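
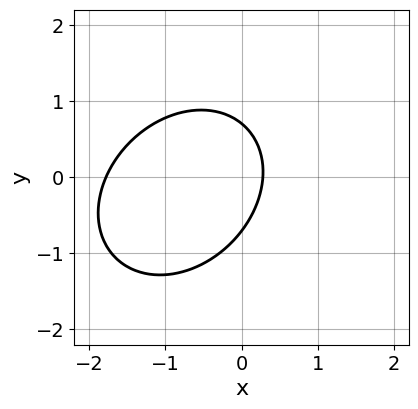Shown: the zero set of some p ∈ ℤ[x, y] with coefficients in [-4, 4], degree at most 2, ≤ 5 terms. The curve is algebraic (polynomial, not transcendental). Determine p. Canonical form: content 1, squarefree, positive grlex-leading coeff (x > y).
First, degree: a generic line meets the curve in up to 2 points, so deg p = 2.
Finally, solving for integer coefficients yields p as stated.

2*x^2 - x*y + 2*y^2 + 3*x - 1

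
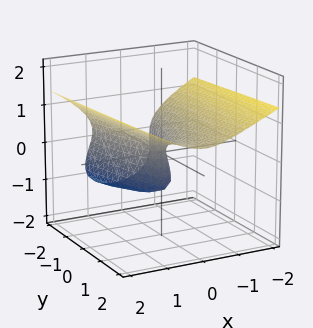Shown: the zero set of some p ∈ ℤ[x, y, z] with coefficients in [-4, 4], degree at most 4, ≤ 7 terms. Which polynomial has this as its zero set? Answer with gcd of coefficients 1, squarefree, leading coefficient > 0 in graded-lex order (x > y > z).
3*z^3 - 3*x^2 - x*z + 3*z^2 - y

deg p = 3. No degree-2 surface has this shape.
Observable constraints: the z-axis gridline crossings are at z ∈ {-1, 0}; it crosses the y-axis at the gridline y = 0; it meets the x-axis at x = 0 (among the integer gridlines).
The integer polynomial consistent with all of this is the stated p.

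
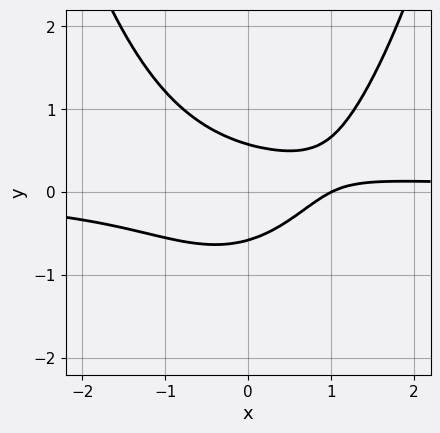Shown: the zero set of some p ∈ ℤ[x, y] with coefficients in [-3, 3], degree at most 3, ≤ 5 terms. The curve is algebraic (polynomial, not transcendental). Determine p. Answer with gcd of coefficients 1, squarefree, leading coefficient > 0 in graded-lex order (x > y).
2*x^2*y - 3*y^2 - x + 1

The degree is 3 — a generic line meets the curve in up to 3 points.
Checking where it meets the axes: one x-axis crossing is at x = 1.
The integer polynomial consistent with all of this is the stated p.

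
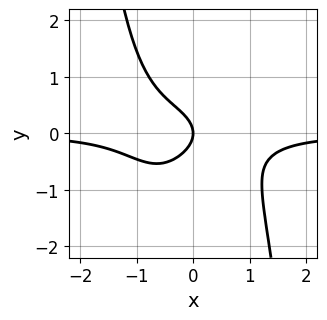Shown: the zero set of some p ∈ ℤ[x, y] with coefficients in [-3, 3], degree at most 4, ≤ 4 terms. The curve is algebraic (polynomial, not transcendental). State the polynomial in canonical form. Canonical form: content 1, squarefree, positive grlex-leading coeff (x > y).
3*x^3*y + 3*y^2 + 2*x

The degree is 4 — no degree-3 curve has this shape.
Observable constraints: it crosses the y-axis at the gridline y = 0; one x-axis crossing is at x = 0.
Assembling these constraints gives the stated polynomial.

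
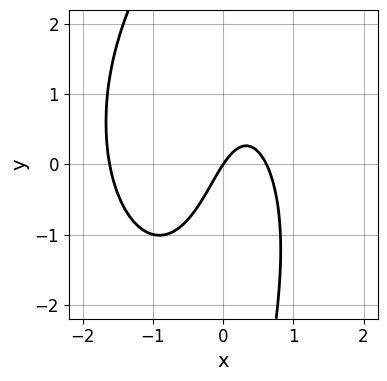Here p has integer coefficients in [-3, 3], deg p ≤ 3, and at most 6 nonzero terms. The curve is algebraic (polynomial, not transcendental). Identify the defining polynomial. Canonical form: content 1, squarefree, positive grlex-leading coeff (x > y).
3*x^3 + x*y^2 + 3*x^2 - 3*x + 2*y

The degree is 3 — the shape is more complex than any degree-2 curve.
Against the integer gridlines: one y-axis crossing is at y = 0; one x-axis crossing is at x = 0.
Matching integer coefficients to the picture gives p.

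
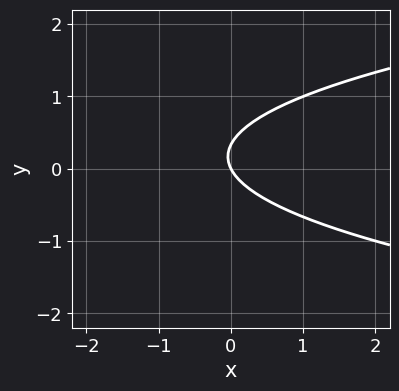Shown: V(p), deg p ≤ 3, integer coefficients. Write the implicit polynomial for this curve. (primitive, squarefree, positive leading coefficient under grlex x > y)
Degree: the shape is more complex than any degree-1 curve, so deg p = 2.
Checking where it meets the axes: one y-axis crossing is at y = 0; it crosses the x-axis at the gridline x = 0.
These observations pin down the coefficients.

3*y^2 - 2*x - y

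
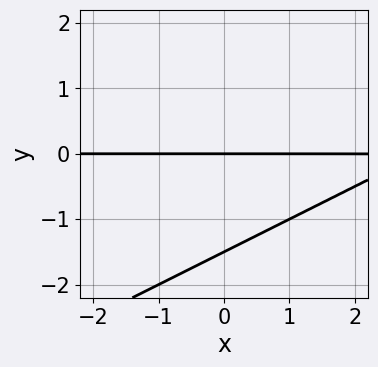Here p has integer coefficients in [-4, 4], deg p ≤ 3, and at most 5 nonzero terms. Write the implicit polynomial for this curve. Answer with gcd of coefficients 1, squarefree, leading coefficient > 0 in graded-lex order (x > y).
x*y - 2*y^2 - 3*y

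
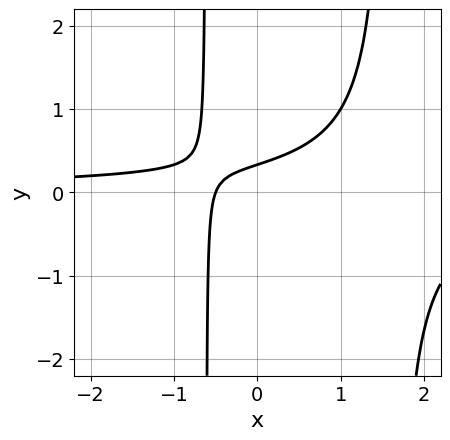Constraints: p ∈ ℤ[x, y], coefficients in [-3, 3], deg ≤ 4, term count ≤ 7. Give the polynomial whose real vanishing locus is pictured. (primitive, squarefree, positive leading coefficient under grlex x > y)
(a) Degree: no degree-2 curve has this shape, so deg p = 3.
(b) Putting this together gives p.

3*x^2*y - 3*x*y + 2*x - 3*y + 1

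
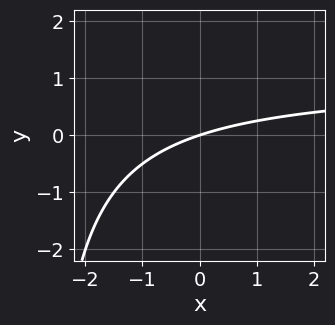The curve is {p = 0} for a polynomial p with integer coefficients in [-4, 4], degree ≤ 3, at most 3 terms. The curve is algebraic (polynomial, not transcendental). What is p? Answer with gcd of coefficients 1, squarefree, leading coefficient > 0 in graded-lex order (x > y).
x*y - x + 3*y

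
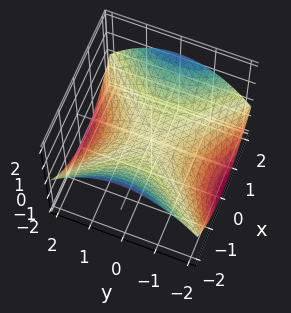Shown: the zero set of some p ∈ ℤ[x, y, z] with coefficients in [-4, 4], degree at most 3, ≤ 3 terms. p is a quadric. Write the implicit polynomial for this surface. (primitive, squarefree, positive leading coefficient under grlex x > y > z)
deg p = 2. A saddle surface; a quadric.
Symmetries: it's symmetric under y → −y, forcing even powers of y; mirror symmetry x ↦ −x ⇒ only even powers of x.
From the visible intercepts: it crosses the x-axis at the gridline x = 0; it meets the z-axis at z = 0 (among the integer gridlines); it meets the y-axis at y = 0 (among the integer gridlines).
Putting this together gives p.

x^2 - y^2 - 3*z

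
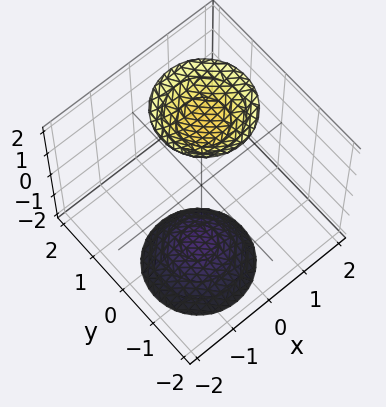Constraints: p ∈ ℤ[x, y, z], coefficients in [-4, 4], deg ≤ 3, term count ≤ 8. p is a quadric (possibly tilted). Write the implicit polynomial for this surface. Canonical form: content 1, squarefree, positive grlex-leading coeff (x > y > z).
2*x^2 - x*z + 2*y^2 - y*z - z^2 + 3

I count 2 distinct pieces. They look like related sheets of one shape, so recover p as a whole.
The degree is 2 — a generic line meets the surface in up to 2 points.
Checking where it meets the axes: the surface avoids every integer x-axis point in the box; no y-intercept at any integer in the box.
Matching integer coefficients to the picture gives p.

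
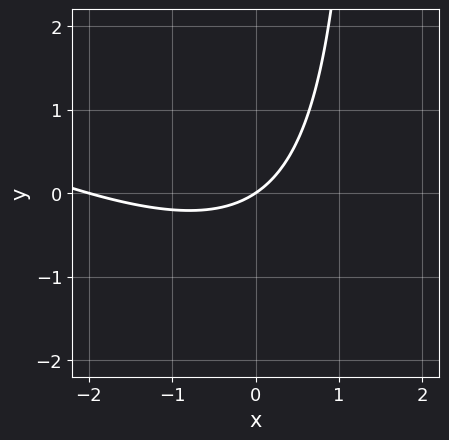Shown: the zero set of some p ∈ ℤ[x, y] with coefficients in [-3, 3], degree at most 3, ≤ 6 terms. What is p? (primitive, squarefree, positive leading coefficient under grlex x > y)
deg p = 2. No degree-1 curve has this shape.
From the axis intercepts and sections: the x-axis gridline crossings are at x ∈ {-2, 0}; one y-axis crossing is at y = 0.
Putting this together gives p.

x^2 + 2*x*y + 2*x - 3*y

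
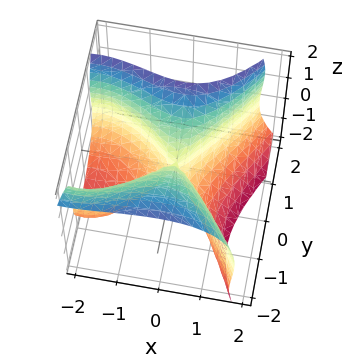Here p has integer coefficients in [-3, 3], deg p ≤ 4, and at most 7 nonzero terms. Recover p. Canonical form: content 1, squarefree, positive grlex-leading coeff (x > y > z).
First, degree: a generic line meets the surface in up to 3 points, so deg p = 3.
Next, from the axis intercepts and sections: it meets the x-axis at x = 0 (among the integer gridlines); it crosses the y-axis at the gridline y = 0; it meets the z-axis at z = 0 (among the integer gridlines).
Finally, assembling these constraints gives the stated polynomial.

x^3 - y*z^2 + z^3 + 3*x^2 - 3*y^2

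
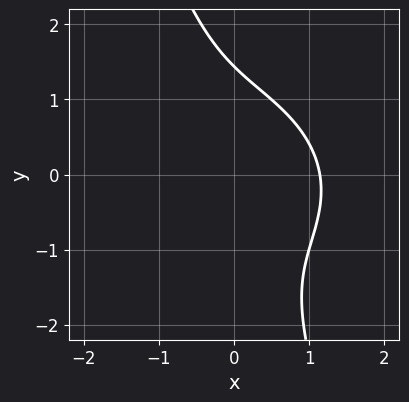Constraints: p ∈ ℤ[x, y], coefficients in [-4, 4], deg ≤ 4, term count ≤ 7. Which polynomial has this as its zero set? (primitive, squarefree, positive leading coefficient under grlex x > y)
2*x^3 + x^2*y + 3*x*y^2 + y^3 - 3

(a) deg p = 3. No degree-2 curve has this shape.
(b) Matching integer coefficients to the picture gives p.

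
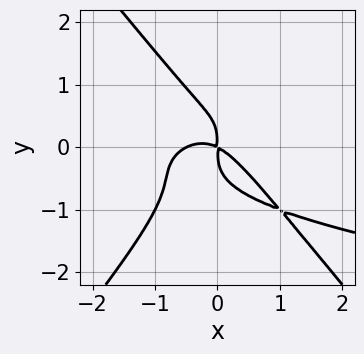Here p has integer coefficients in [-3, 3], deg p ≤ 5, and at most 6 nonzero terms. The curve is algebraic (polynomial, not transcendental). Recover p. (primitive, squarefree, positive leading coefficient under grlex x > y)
(a) Degree: the shape is more complex than any degree-3 curve, so deg p = 4.
(b) Matching integer coefficients to the picture gives p.

3*x^2*y^2 - 2*y^4 - 2*x^3 - x^2 - 2*x*y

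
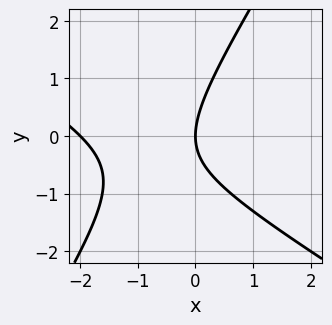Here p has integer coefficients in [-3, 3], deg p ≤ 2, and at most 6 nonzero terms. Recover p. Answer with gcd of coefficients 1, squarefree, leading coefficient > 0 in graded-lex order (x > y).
x^2 + x*y - y^2 + 2*x

Degree: no degree-1 curve has this shape, so deg p = 2.
Reading off the gridlines: it crosses the y-axis at the gridline y = 0; the x-axis gridline crossings are at x ∈ {-2, 0}.
Assembling these constraints gives the stated polynomial.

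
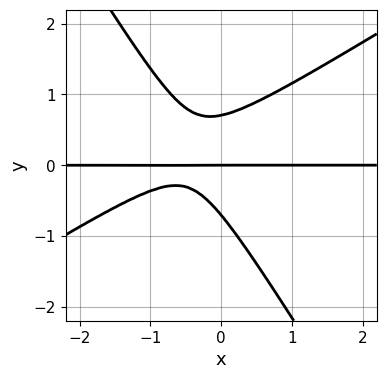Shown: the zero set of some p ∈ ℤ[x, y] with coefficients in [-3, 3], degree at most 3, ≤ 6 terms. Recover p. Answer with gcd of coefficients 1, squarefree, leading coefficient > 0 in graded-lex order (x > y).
Degree: no degree-2 curve has this shape, so deg p = 3.
From the visible intercepts: every point of the x-axis in the box is on the curve; it crosses the y-axis at the gridline y = 0.
Matching integer coefficients to the picture gives p.

2*x^2*y - 2*x*y^2 - 2*y^3 + 2*x*y + y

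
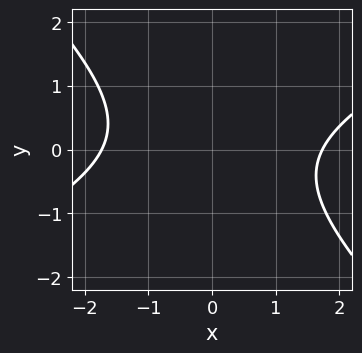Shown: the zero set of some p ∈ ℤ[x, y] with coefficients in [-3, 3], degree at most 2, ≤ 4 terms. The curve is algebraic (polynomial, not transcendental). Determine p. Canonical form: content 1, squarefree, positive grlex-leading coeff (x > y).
deg p = 2. The shape is more complex than any degree-1 curve.
From the axis intercepts and sections: the curve avoids every integer y-axis point in the box.
These observations pin down the coefficients.

x^2 - x*y - 2*y^2 - 3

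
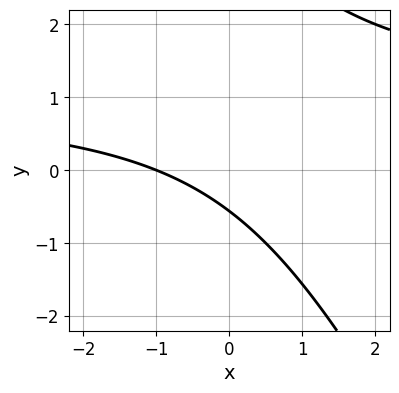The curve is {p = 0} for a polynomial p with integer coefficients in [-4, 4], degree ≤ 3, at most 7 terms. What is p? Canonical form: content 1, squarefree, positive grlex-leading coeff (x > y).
2*x*y + y^2 - 2*x - 3*y - 2

Degree: a generic line meets the curve in up to 2 points, so deg p = 2.
Against the integer gridlines: it crosses the x-axis at the gridline x = -1.
Together with the visible shape, these determine p as stated.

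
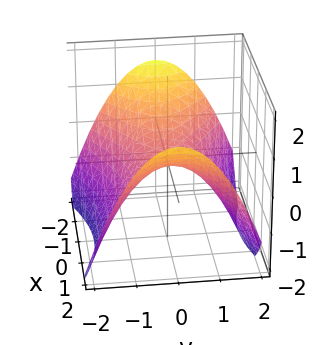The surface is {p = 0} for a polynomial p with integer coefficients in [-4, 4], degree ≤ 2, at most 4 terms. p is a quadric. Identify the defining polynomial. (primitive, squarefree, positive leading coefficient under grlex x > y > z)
(a) The degree is 2 — a saddle surface; a quadric.
(b) Symmetries: mirror symmetry x ↦ −x ⇒ only even powers of x; the y ↦ −y reflection is a symmetry, so y appears only in even powers.
(c) Against the integer gridlines: it crosses the y-axis at the gridline y = 0; one x-axis crossing is at x = 0; it meets the z-axis at z = 0 (among the integer gridlines).
(d) Putting this together gives p.

x^2 - 2*y^2 - 3*z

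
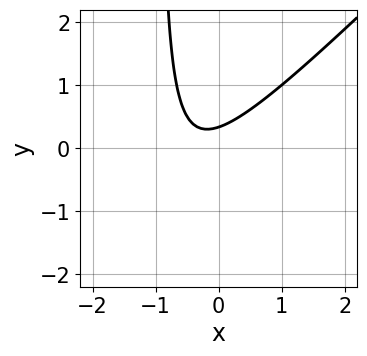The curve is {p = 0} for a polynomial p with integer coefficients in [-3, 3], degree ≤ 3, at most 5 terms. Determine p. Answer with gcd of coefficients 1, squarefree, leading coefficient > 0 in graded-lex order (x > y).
(a) Degree: a generic line meets the curve in up to 2 points, so deg p = 2.
(b) Against the integer gridlines: no x-intercept at any integer in the box.
(c) Assembling these constraints gives the stated polynomial.

3*x^2 - 3*x*y + 2*x - 3*y + 1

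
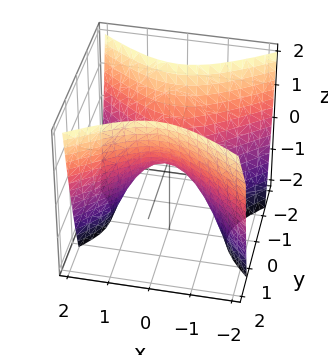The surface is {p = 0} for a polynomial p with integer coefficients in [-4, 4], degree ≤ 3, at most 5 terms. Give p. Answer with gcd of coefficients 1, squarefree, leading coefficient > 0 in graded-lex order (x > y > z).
(a) Degree: a saddle surface; a quadric, so deg p = 2.
(b) Symmetries: mirror symmetry y ↦ −y ⇒ only even powers of y; it's symmetric under x → −x, forcing even powers of x.
(c) Reading off the gridlines: it crosses the x-axis at the gridline x = 0; one y-axis crossing is at y = 0.
(d) Fitting integer coefficients to these (and the overall shape) gives p.

2*x^2 - 3*y^2 + 2*z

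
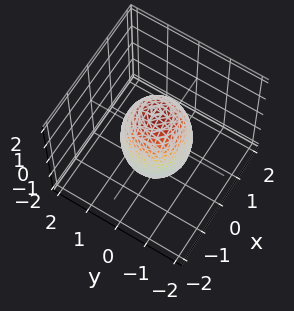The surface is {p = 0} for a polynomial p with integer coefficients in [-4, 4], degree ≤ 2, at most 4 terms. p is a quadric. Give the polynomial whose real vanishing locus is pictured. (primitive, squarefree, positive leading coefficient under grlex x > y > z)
1. The degree is 2 — bounded and convex; a quadric.
2. Symmetries: it's symmetric under z → −z, forcing even powers of z; the surface is invariant under rotation about z: p = q(x² + y², z).
3. Reading off the gridlines: among the integer gridlines, it crosses the x-axis at x ∈ {-1, 1}; a circular section at z = 1 has radius between 0 and 1.
4. These observations pin down the coefficients. Check: (0, -1, 0) on the y-axis lies on the surface, and p(0, -1, 0) = 0. ✓

3*x^2 + 3*y^2 + z^2 - 3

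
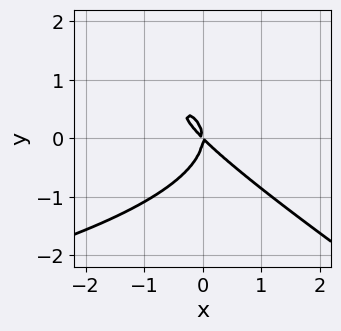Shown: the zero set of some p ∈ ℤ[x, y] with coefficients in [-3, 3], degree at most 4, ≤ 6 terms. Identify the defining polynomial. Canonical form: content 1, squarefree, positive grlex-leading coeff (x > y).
2*x*y^2 + 3*y^3 + 3*x^2 + 3*x*y

First, degree: no degree-2 curve has this shape, so deg p = 3.
Then, observable constraints: it meets the y-axis at y = 0 (among the integer gridlines); it meets the x-axis at x = 0 (among the integer gridlines).
Finally, assembling these constraints gives the stated polynomial.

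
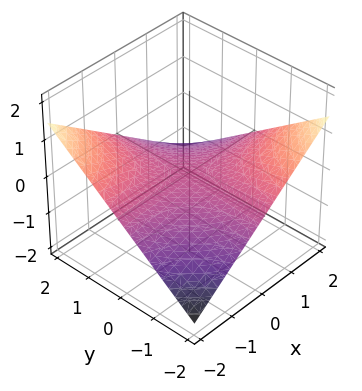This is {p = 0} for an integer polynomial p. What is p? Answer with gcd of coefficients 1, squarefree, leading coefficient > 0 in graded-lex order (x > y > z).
(a) The degree is 2 — a saddle surface; a quadric.
(b) Against the integer gridlines: every point of the x-axis in the box is on the surface; every point of the y-axis in the box is on the surface; it crosses the z-axis at the gridline z = 0.
(c) Putting this together gives p.

x*y + 3*z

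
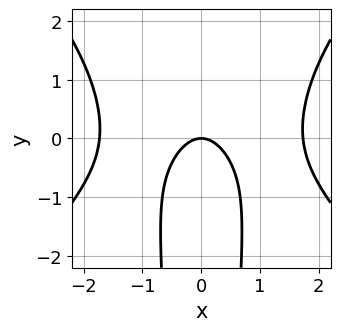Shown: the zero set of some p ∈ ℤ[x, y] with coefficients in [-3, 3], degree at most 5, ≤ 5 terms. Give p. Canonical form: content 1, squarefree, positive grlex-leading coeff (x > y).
First, degree: no degree-3 curve has this shape, so deg p = 4.
Then, symmetries: it's symmetric under x → −x, forcing even powers of x.
Next, observable constraints: it meets the y-axis at y = 0 (among the integer gridlines); it crosses the x-axis at the gridline x = 0.
Finally, assembling these constraints gives the stated polynomial.

x^4 - x^2*y^2 + x^2*y - 3*x^2 - 2*y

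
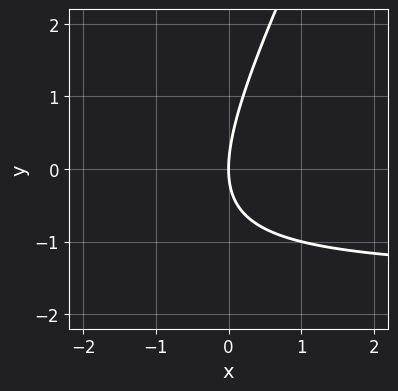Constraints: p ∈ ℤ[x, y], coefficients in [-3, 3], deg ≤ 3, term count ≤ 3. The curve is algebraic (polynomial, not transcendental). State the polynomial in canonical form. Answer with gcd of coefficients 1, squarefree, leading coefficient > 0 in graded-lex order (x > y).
(a) The degree is 2 — the shape is more complex than any degree-1 curve.
(b) From the axis intercepts and sections: it crosses the x-axis at the gridline x = 0; it crosses the y-axis at the gridline y = 0.
(c) Matching integer coefficients to the picture gives p.

2*x*y - y^2 + 3*x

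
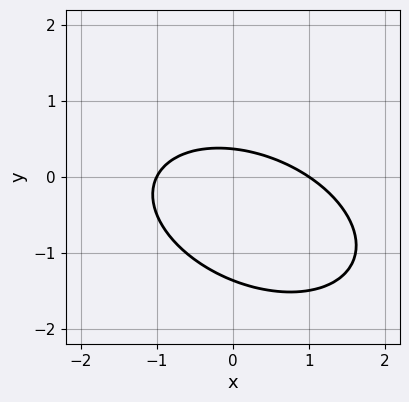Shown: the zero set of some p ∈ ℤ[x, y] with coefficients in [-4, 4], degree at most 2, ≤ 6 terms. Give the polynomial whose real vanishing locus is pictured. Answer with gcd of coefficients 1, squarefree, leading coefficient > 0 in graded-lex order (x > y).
x^2 + x*y + 2*y^2 + 2*y - 1

1. Degree: no degree-1 curve has this shape, so deg p = 2.
2. Checking where it meets the axes: among the integer gridlines, it crosses the x-axis at x ∈ {-1, 1}.
3. The integer polynomial consistent with all of this is the stated p.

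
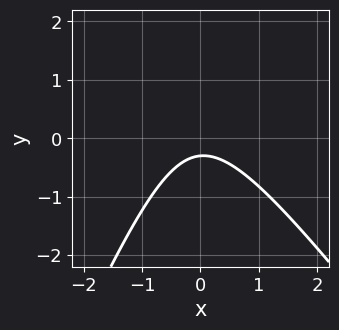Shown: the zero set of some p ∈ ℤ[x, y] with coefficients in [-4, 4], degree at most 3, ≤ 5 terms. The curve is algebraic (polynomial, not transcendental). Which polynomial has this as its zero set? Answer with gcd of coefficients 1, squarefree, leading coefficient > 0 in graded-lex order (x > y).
3*x^2 + x*y - y^2 + 3*y + 1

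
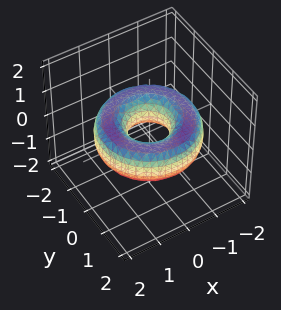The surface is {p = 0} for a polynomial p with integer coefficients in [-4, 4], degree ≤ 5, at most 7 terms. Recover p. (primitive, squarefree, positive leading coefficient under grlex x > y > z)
x^4 + 2*x^2*y^2 + y^4 - 3*x^2 - 3*y^2 + 3*z^2 + 1

1. The degree is 4 — no degree-3 surface has this shape.
2. Symmetries: the z-axis is an axis of rotation, so x and y enter only as x² + y².
3. From the axis intercepts and sections: no z-intercept at any integer in the box; a circular section at z = 0 has radius between 0 and 1.
4. Fitting integer coefficients to these (and the overall shape) gives p.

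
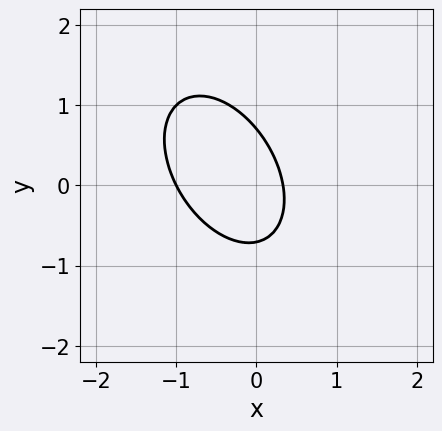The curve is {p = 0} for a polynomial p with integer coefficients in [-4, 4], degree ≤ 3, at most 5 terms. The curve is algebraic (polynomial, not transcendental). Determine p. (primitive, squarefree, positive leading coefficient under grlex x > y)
1. deg p = 2. No degree-1 curve has this shape.
2. Reading off the gridlines: it crosses the x-axis at the gridline x = -1.
3. Together with the visible shape, these determine p as stated.

3*x^2 + 2*x*y + 2*y^2 + 2*x - 1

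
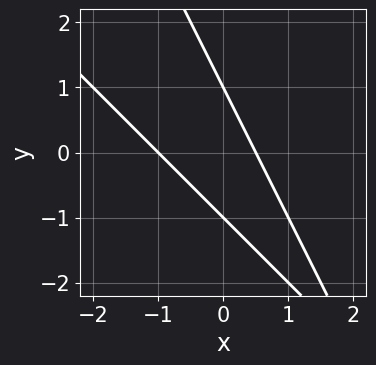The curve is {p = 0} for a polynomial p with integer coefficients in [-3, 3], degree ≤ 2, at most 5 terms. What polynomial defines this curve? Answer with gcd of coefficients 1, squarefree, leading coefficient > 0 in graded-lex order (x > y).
deg p = 2. No degree-1 curve has this shape.
From the axis intercepts and sections: the y-axis gridline crossings are at y ∈ {-1, 1}; one x-axis crossing is at x = -1.
Assembling these constraints gives the stated polynomial.

2*x^2 + 3*x*y + y^2 + x - 1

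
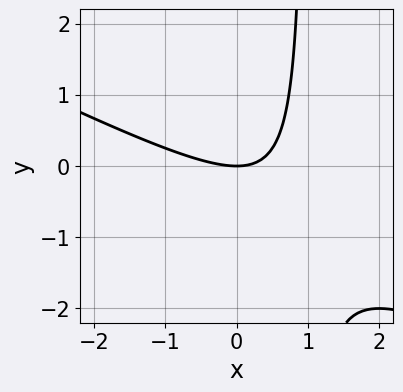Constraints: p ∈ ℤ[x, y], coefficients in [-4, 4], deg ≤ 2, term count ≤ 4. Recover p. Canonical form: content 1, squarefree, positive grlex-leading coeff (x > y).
x^2 + 2*x*y - 2*y

1. deg p = 2. The shape is more complex than any degree-1 curve.
2. From the visible intercepts: it crosses the y-axis at the gridline y = 0; one x-axis crossing is at x = 0.
3. Putting this together gives p.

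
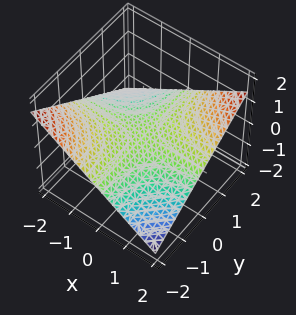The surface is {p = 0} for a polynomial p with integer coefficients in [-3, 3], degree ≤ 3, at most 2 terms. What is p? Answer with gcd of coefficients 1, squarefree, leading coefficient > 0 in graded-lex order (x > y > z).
x*y - 3*z

(a) Degree: a saddle surface; a quadric, so deg p = 2.
(b) From the axis intercepts and sections: it crosses the z-axis at the gridline z = 0; the visible y-axis segment lies entirely on the surface; every point of the x-axis in the box is on the surface.
(c) Matching integer coefficients to the picture gives p.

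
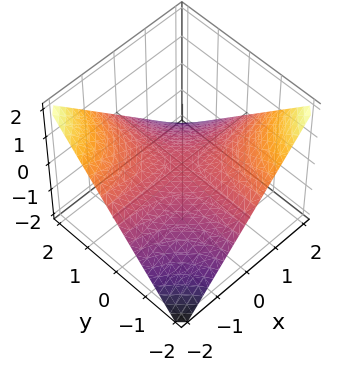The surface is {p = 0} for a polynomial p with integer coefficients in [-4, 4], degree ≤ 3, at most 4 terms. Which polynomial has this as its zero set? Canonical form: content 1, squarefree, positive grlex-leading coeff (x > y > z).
1. deg p = 2. A saddle surface; a quadric.
2. Against the integer gridlines: one z-axis crossing is at z = 0; every point of the y-axis in the box is on the surface; the visible x-axis segment lies entirely on the surface.
3. Fitting integer coefficients to these (and the overall shape) gives p.

x*y + 2*z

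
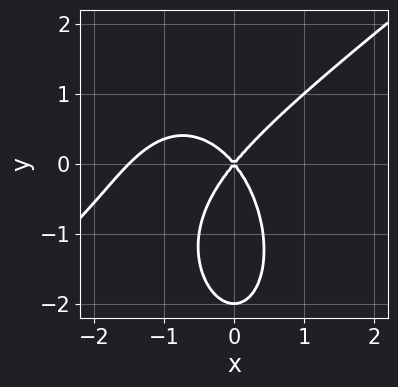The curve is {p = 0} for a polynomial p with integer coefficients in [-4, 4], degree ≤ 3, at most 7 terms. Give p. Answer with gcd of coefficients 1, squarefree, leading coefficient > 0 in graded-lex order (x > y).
2*x^3 - 2*x^2*y - y^3 + 3*x^2 - 2*y^2

(a) deg p = 3.
(b) Reading off the gridlines: the y-axis gridline crossings are at y ∈ {-2, 0}; one x-axis crossing is at x = 0.
(c) Together with the visible shape, these determine p as stated.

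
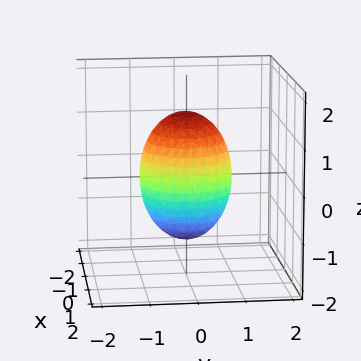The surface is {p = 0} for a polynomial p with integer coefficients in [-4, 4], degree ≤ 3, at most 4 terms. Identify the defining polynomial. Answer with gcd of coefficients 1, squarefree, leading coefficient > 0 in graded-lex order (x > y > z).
(a) Degree: bounded and convex; a quadric, so deg p = 2.
(b) By symmetry, the surface is invariant under rotation about z: p = q(x² + y², z); it's symmetric under z → −z, forcing even powers of z.
(c) From the visible intercepts: among the integer gridlines, it crosses the y-axis at y ∈ {-1, 1}; a circular section at z = 1 has radius between 0 and 1; the x-axis gridline crossings are at x ∈ {-1, 1}.
(d) These observations pin down the coefficients.

2*x^2 + 2*y^2 + z^2 - 2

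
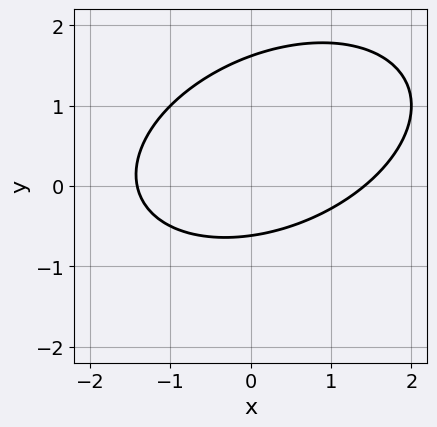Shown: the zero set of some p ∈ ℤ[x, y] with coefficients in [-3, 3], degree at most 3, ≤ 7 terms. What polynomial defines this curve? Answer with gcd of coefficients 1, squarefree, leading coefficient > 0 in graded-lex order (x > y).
First, deg p = 2. The shape is more complex than any degree-1 curve.
Finally, the integer polynomial consistent with all of this is the stated p.

x^2 - x*y + 2*y^2 - 2*y - 2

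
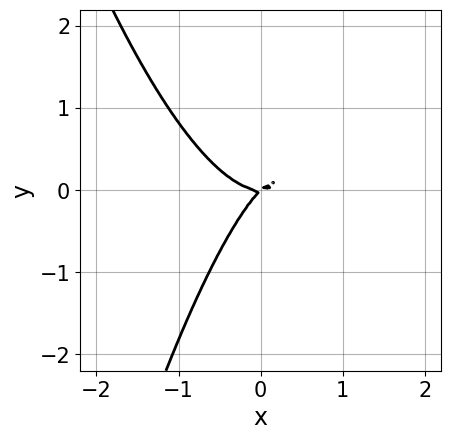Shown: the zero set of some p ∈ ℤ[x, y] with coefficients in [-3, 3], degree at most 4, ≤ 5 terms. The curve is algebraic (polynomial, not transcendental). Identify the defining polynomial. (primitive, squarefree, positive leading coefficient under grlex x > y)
3*x^3 - 2*x*y + 2*y^2

1. Degree: the shape is more complex than any degree-2 curve, so deg p = 3.
2. From the visible intercepts: one x-axis crossing is at x = 0; it crosses the y-axis at the gridline y = 0.
3. Matching integer coefficients to the picture gives p.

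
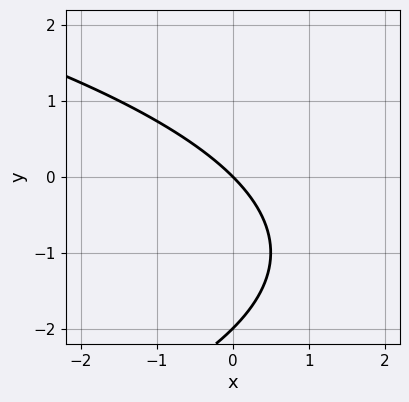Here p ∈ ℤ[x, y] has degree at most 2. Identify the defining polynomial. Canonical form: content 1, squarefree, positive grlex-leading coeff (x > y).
1. Degree: a generic line meets the curve in up to 2 points, so deg p = 2.
2. Against the integer gridlines: among the integer gridlines, it crosses the y-axis at y ∈ {-2, 0}; it crosses the x-axis at the gridline x = 0.
3. Assembling these constraints gives the stated polynomial.

y^2 + 2*x + 2*y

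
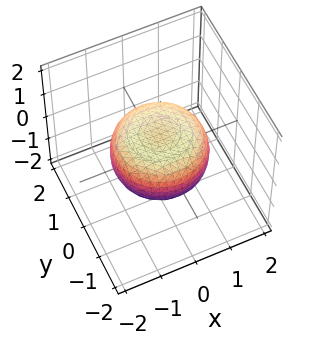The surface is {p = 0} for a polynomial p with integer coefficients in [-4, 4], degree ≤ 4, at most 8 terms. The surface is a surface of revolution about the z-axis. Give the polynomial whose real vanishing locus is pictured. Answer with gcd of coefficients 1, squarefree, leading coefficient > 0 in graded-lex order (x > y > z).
x^4 + 2*x^2*y^2 + y^4 - x^2 - y^2 + 2*z^2 - 1

The degree is 4 — no degree-3 surface has this shape.
Symmetries: rotational symmetry about the z-axis ⇒ p depends on x, y only through x² + y².
Checking where it meets the axes: a circular section at z = 0 has radius between 1 and 2.
Together with the visible shape, these determine p as stated.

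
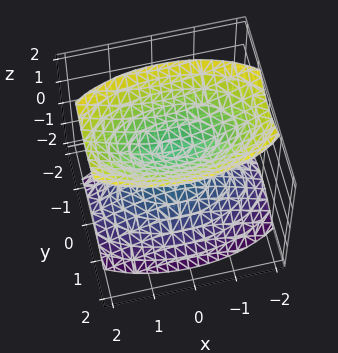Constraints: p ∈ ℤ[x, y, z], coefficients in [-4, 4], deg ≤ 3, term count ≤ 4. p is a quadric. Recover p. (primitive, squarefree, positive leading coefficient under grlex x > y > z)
First, the picture has 2 separate pieces. They look like related sheets of one shape, so recover p as a whole.
Next, degree: two sheets facing apart; a quadric, so deg p = 2.
Next, symmetries: it's symmetric under y → −y, forcing even powers of y; mirror symmetry z ↦ −z ⇒ only even powers of z; mirror symmetry x ↦ −x ⇒ only even powers of x.
Next, reading off the gridlines: it misses every integer gridline on the y-axis; it misses every integer gridline on the x-axis.
Finally, together with the visible shape, these determine p as stated.

x^2 + 3*y^2 - 2*z^2 + 1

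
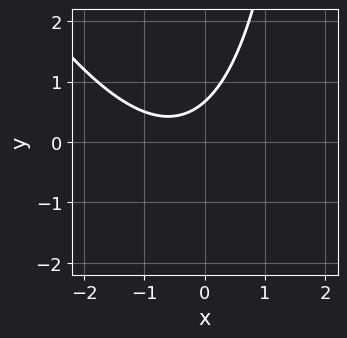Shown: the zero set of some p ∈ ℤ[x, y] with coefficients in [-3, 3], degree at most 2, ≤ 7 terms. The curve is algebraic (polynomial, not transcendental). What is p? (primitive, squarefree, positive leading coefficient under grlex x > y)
1. Degree: no degree-1 curve has this shape, so deg p = 2.
2. Observable constraints: no x-intercept at any integer in the box.
3. Solving for integer coefficients yields p as stated.

2*x^2 + x*y + 2*x - 3*y + 2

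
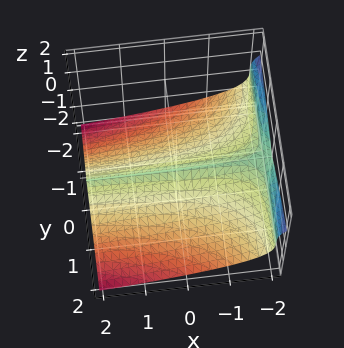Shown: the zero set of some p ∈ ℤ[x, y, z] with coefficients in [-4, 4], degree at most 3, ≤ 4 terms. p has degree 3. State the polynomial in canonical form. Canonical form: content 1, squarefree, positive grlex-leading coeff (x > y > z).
deg p = 3. A generic line meets the surface in up to 3 points.
Reading off the gridlines: it meets the z-axis at z = 0 (among the integer gridlines); every point of the x-axis in the box is on the surface; it crosses the y-axis at the gridline y = 0.
Solving for integer coefficients yields p as stated.

x*y^2 + 2*z^3 + 2*y^2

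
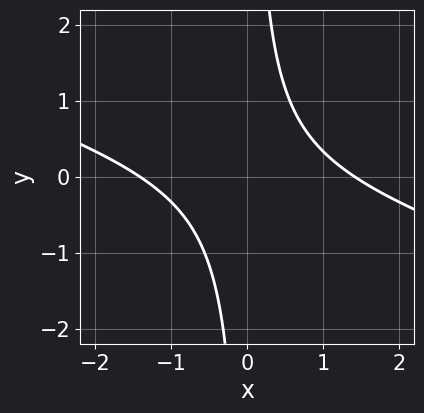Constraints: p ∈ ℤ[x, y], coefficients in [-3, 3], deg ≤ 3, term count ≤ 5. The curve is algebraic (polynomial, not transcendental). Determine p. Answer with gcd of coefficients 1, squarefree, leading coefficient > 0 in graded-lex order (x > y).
1. The degree is 2 — no degree-1 curve has this shape.
2. Observable constraints: no y-intercept at any integer in the box.
3. Putting this together gives p.

x^2 + 3*x*y - 2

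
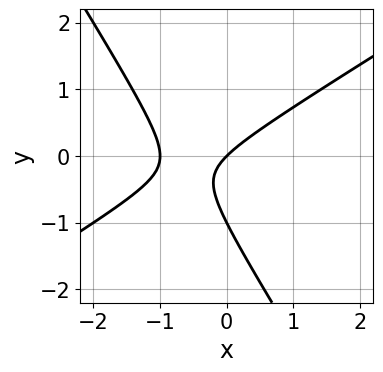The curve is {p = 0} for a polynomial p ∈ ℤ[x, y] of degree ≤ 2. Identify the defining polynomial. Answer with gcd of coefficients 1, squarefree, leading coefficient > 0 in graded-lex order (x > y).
x^2 - x*y - y^2 + x - y

First, the degree is 2 — a generic line meets the curve in up to 2 points.
Then, from the visible intercepts: among the integer gridlines, it crosses the x-axis at x ∈ {-1, 0}; among the integer gridlines, it crosses the y-axis at y ∈ {-1, 0}.
Finally, these observations pin down the coefficients.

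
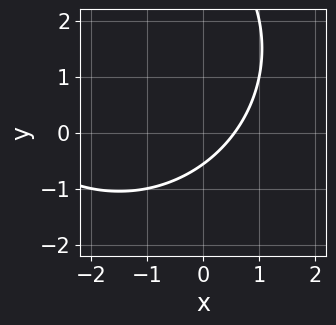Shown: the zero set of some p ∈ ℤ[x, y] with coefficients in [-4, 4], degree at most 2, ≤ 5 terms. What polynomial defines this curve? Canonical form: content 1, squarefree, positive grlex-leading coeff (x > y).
(a) deg p = 2.
(b) Matching integer coefficients to the picture gives p.

x^2 + y^2 + 3*x - 3*y - 2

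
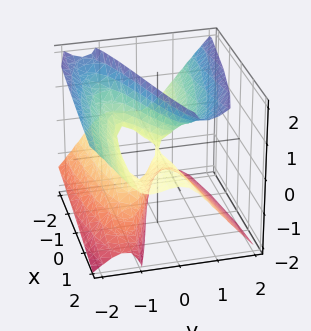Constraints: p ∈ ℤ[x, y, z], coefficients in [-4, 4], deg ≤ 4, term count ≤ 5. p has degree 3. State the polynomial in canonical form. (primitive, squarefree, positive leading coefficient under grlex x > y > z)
3*y^3 - 3*y*z^2 + 2*x*z + 3*y^2 - z^2

deg p = 3. No degree-2 surface has this shape.
Reading off the gridlines: it meets the z-axis at z = 0 (among the integer gridlines); among the integer gridlines, it crosses the y-axis at y ∈ {-1, 0}; the visible x-axis segment lies entirely on the surface.
Matching integer coefficients to the picture gives p.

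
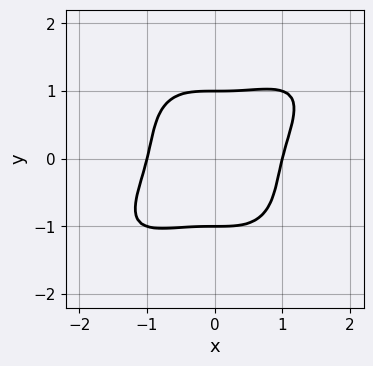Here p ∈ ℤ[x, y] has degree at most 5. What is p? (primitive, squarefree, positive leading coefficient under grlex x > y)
Degree: the shape is more complex than any degree-3 curve, so deg p = 4.
Against the integer gridlines: the y-axis gridline crossings are at y ∈ {-1, 1}; among the integer gridlines, it crosses the x-axis at x ∈ {-1, 1}.
These observations pin down the coefficients.

x^4 - x^3*y + y^4 - 1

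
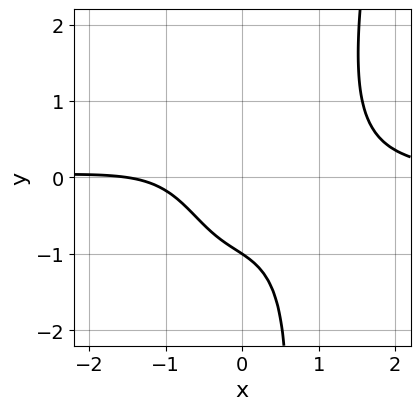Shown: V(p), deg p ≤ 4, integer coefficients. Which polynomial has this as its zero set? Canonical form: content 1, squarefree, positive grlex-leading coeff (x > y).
3*x^3*y - x^2*y^2 - 2*x - 3*y - 3

1. deg p = 4. A generic line meets the curve in up to 4 points.
2. Checking where it meets the axes: one y-axis crossing is at y = -1.
3. Assembling these constraints gives the stated polynomial.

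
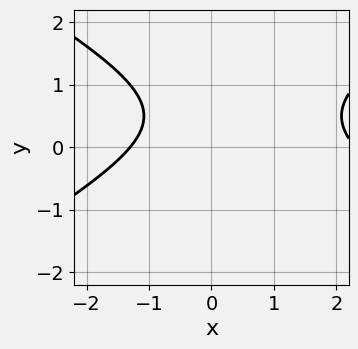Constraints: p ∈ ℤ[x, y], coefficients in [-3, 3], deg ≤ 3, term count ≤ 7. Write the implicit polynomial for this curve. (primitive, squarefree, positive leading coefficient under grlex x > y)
x^2 - 3*y^2 - x + 3*y - 3

First, degree: the shape is more complex than any degree-1 curve, so deg p = 2.
Then, from the axis intercepts and sections: no y-intercept at any integer in the box.
Finally, assembling these constraints gives the stated polynomial.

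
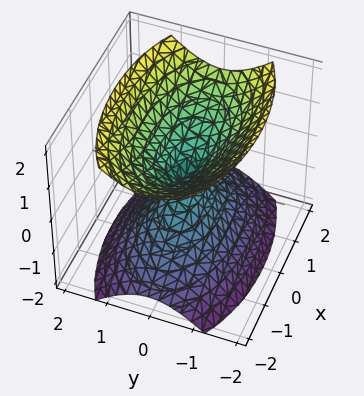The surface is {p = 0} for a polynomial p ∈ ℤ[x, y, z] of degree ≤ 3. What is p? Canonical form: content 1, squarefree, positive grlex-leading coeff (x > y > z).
x^2 + 3*y^2 - 2*z^2

1. I count 2 distinct pieces. Treating them together as one polynomial.
2. Degree: two nappes meeting at a single point; a quadric, so deg p = 2.
3. Symmetries: it's symmetric under y → −y, forcing even powers of y; it's symmetric under z → −z, forcing even powers of z; the x ↦ −x reflection is a symmetry, so x appears only in even powers.
4. Observable constraints: one y-axis crossing is at y = 0; it meets the z-axis at z = 0 (among the integer gridlines).
5. These observations pin down the coefficients.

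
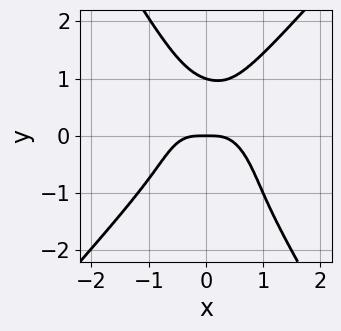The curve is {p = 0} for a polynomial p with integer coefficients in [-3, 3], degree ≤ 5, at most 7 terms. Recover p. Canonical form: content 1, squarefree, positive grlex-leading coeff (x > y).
First, the degree is 4 — the shape is more complex than any degree-3 curve.
Then, against the integer gridlines: among the integer gridlines, it crosses the y-axis at y ∈ {0, 1}; it meets the x-axis at x = 0 (among the integer gridlines).
Finally, assembling these constraints gives the stated polynomial.

3*x^4 - x*y^3 - y^4 + 2*x^2*y + y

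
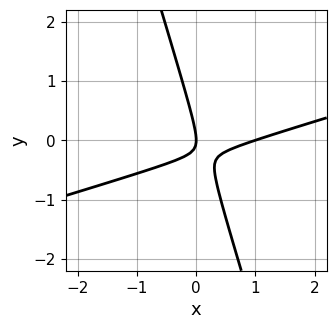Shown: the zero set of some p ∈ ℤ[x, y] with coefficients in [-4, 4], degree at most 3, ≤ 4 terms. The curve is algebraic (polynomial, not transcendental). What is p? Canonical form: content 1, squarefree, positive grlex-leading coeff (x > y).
x^2 - 3*x*y - y^2 - x

First, the degree is 2 — no degree-1 curve has this shape.
Next, observable constraints: it crosses the y-axis at the gridline y = 0; among the integer gridlines, it crosses the x-axis at x ∈ {0, 1}.
Finally, assembling these constraints gives the stated polynomial.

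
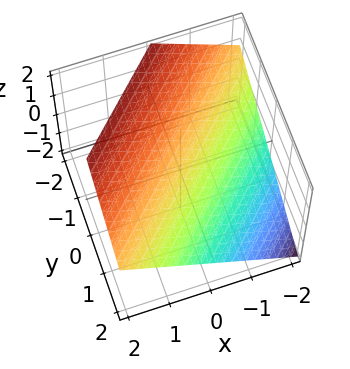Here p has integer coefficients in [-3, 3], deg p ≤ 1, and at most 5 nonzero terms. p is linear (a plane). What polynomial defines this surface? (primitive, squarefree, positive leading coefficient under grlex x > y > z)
First, degree: the surface is flat (a plane), so deg p = 1.
Then, reading off the gridlines: one x-axis crossing is at x = -1; it meets the y-axis at y = 1 (among the integer gridlines).
Finally, putting this together gives p.

2*x - 2*y - 3*z + 2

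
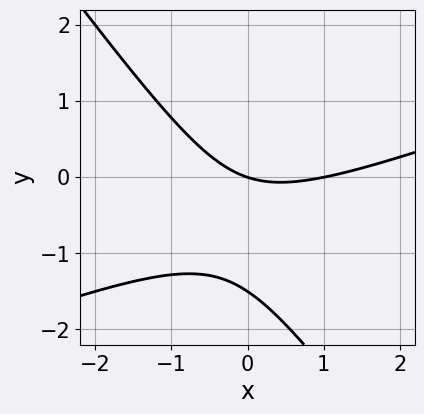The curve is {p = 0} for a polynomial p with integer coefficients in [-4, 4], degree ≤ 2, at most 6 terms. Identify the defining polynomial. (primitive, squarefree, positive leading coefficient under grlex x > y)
x^2 - 2*x*y - 2*y^2 - x - 3*y

First, the degree is 2 — no degree-1 curve has this shape.
Then, observable constraints: it crosses the y-axis at the gridline y = 0; the x-axis gridline crossings are at x ∈ {0, 1}.
Finally, together with the visible shape, these determine p as stated.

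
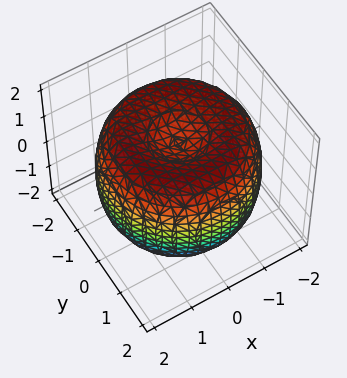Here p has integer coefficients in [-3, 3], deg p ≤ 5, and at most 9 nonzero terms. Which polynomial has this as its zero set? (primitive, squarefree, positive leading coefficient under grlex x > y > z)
x^4 + 2*x^2*y^2 + y^4 - 3*x^2 - 3*y^2 + 2*z^2 - 2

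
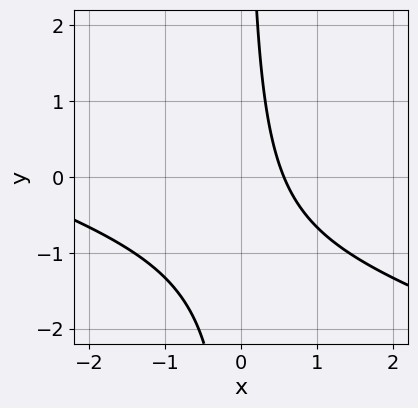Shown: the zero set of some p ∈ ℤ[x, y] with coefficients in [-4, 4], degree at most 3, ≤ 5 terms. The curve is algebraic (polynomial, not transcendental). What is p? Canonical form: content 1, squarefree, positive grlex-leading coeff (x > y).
First, the degree is 2 — a generic line meets the curve in up to 2 points.
Then, observable constraints: it misses every integer gridline on the y-axis.
Finally, together with the visible shape, these determine p as stated.

x^2 + 3*x*y + 3*x - 2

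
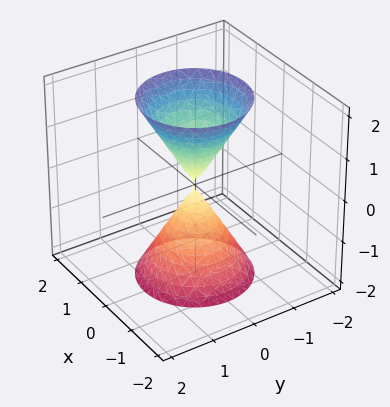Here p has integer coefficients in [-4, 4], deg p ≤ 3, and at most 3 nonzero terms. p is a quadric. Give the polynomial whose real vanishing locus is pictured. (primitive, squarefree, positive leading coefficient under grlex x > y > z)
1. The picture has 2 separate pieces. Treating them together as one polynomial.
2. The degree is 2 — two nappes meeting at a single point; a quadric.
3. Symmetry: every cross-section ⟂ z is a circle, so x, y appear only via x² + y²; the z ↦ −z reflection is a symmetry, so z appears only in even powers.
4. Observable constraints: it meets the x-axis at x = 0 (among the integer gridlines); it meets the y-axis at y = 0 (among the integer gridlines).
5. Fitting integer coefficients to these (and the overall shape) gives p.

3*x^2 + 3*y^2 - z^2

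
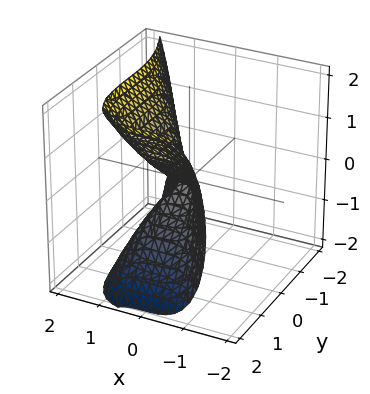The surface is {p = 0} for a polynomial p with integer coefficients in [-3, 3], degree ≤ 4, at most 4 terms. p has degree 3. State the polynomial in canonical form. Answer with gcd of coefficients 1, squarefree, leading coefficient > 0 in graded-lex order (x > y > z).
The degree is 3 — a generic line meets the surface in up to 3 points.
Against the integer gridlines: it crosses the y-axis at the gridline y = 0; it meets the x-axis at x = 0 (among the integer gridlines).
Matching integer coefficients to the picture gives p.

3*x^3 + y^3 - 2*z^2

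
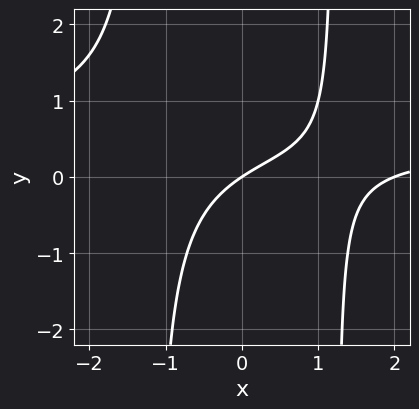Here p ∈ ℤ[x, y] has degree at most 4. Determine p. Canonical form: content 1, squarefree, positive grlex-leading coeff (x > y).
(a) Degree: a generic line meets the curve in up to 3 points, so deg p = 3.
(b) Reading off the gridlines: the x-axis gridline crossings are at x ∈ {0, 2}; it crosses the y-axis at the gridline y = 0.
(c) The integer polynomial consistent with all of this is the stated p.

2*x^2*y - x^2 + 2*x - 3*y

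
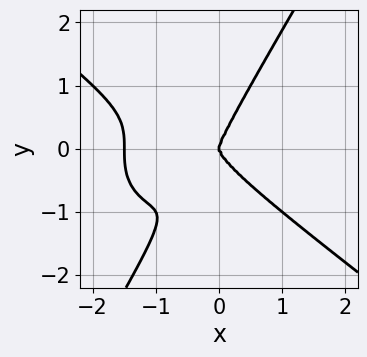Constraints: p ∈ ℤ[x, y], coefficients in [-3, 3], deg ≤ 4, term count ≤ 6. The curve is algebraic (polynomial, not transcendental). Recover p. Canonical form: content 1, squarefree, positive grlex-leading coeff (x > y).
2*x^4 + 3*x*y^3 - 2*y^4 + 3*x^3

The degree is 4 — a generic line meets the curve in up to 4 points.
Reading off the gridlines: it meets the x-axis at x = 0 (among the integer gridlines); one y-axis crossing is at y = 0.
Matching integer coefficients to the picture gives p.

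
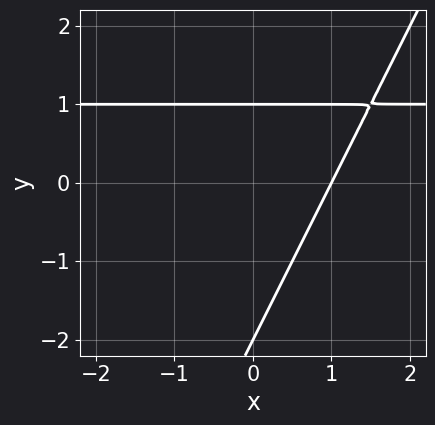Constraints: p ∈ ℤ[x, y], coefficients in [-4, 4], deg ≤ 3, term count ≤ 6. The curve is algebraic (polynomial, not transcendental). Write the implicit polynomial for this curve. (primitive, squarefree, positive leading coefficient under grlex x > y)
deg p = 2. No degree-1 curve has this shape.
Against the integer gridlines: the y-axis gridline crossings are at y ∈ {-2, 1}; it meets the x-axis at x = 1 (among the integer gridlines).
Matching integer coefficients to the picture gives p.

2*x*y - y^2 - 2*x - y + 2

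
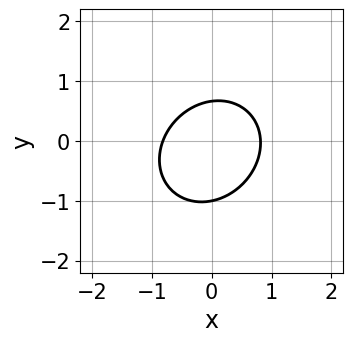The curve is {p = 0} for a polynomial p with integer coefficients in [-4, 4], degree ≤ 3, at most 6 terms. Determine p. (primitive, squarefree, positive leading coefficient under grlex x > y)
3*x^2 - x*y + 3*y^2 + y - 2

1. The degree is 2 — the shape is more complex than any degree-1 curve.
2. Checking where it meets the axes: one y-axis crossing is at y = -1.
3. These observations pin down the coefficients.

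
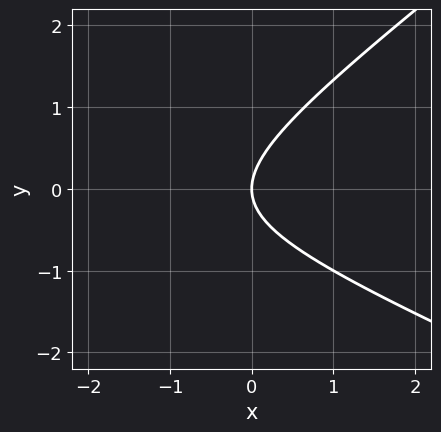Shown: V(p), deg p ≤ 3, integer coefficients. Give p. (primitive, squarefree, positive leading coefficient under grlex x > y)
The degree is 2 — no degree-1 curve has this shape.
Reading off the gridlines: one y-axis crossing is at y = 0; one x-axis crossing is at x = 0.
Together with the visible shape, these determine p as stated.

x^2 + x*y - 3*y^2 + 3*x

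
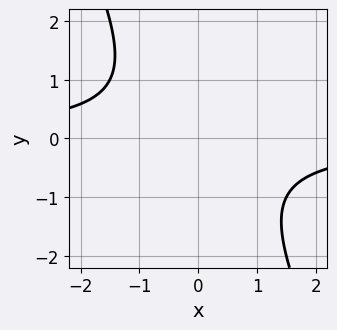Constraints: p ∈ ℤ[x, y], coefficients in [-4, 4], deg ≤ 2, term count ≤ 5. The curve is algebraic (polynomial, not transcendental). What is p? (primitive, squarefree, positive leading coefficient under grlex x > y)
2*x*y + y^2 + 2

The degree is 2 — a generic line meets the curve in up to 2 points.
From the axis intercepts and sections: no y-intercept at any integer in the box; it misses every integer gridline on the x-axis.
Putting this together gives p.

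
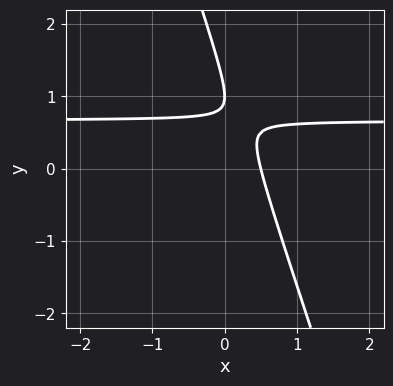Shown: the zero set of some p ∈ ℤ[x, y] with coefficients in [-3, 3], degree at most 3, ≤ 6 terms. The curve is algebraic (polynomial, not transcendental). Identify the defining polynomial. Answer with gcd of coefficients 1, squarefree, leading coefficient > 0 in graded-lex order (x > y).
The degree is 2 — a generic line meets the curve in up to 2 points.
Observable constraints: one y-axis crossing is at y = 1.
The integer polynomial consistent with all of this is the stated p.

3*x*y + y^2 - 2*x - 2*y + 1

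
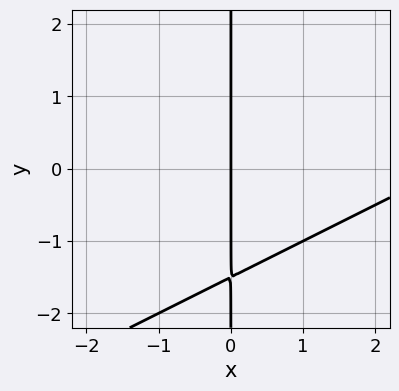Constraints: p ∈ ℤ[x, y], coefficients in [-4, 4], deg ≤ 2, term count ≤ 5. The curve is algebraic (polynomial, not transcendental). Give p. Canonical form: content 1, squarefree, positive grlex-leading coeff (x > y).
(a) deg p = 2. A generic line meets the curve in up to 2 points.
(b) Checking where it meets the axes: one x-axis crossing is at x = 0; the visible y-axis segment lies entirely on the curve.
(c) Fitting integer coefficients to these (and the overall shape) gives p.

x^2 - 2*x*y - 3*x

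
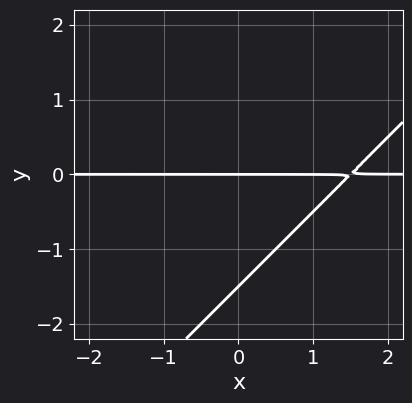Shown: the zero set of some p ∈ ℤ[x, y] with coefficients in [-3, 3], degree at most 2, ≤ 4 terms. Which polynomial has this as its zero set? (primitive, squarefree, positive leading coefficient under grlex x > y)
First, degree: a generic line meets the curve in up to 2 points, so deg p = 2.
Next, reading off the gridlines: it crosses the y-axis at the gridline y = 0; every point of the x-axis in the box is on the curve.
Finally, together with the visible shape, these determine p as stated.

2*x*y - 2*y^2 - 3*y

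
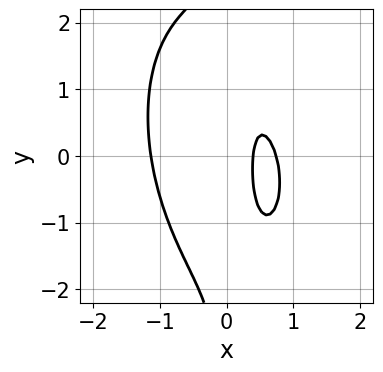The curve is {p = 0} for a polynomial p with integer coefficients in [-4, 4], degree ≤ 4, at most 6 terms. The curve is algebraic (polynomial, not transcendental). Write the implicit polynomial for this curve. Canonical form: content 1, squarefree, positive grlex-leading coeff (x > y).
3*x^3 + x^2*y + x*y^2 - 3*x + 1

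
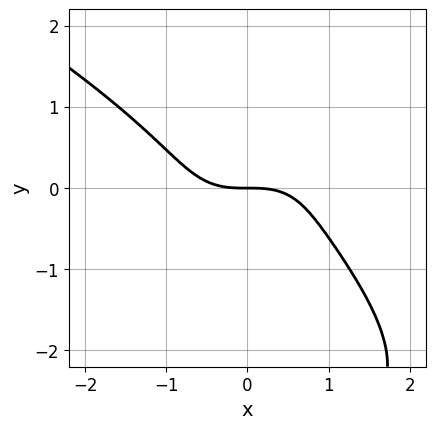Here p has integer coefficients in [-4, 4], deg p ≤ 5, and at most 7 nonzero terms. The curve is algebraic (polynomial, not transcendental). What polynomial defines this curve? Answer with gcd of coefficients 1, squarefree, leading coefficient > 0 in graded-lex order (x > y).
y^4 + 2*x^3 + 3*y^3 + y^2 + 3*y

(a) deg p = 4.
(b) Against the integer gridlines: it crosses the x-axis at the gridline x = 0; it meets the y-axis at y = 0 (among the integer gridlines).
(c) Fitting integer coefficients to these (and the overall shape) gives p.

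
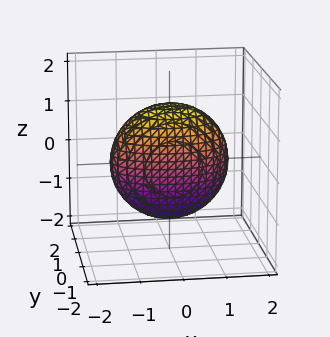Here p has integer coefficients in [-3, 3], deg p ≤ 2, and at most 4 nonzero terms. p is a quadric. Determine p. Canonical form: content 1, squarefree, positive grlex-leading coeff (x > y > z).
x^2 + 3*y^2 + z^2 - 2

First, degree: bounded and convex; a quadric, so deg p = 2.
Then, symmetries: mirror symmetry y ↦ −y ⇒ only even powers of y; the z ↦ −z reflection is a symmetry, so z appears only in even powers; the x ↦ −x reflection is a symmetry, so x appears only in even powers.
Finally, together with the visible shape, these determine p as stated.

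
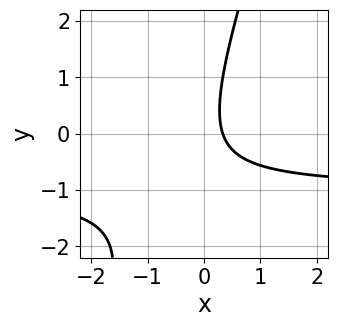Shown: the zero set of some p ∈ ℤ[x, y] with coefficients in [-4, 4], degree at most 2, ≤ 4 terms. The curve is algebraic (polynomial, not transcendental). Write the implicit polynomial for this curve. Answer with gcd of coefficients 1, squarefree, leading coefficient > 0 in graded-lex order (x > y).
3*x*y - y^2 + 3*x - 1

First, deg p = 2. No degree-1 curve has this shape.
Next, reading off the gridlines: no y-intercept at any integer in the box.
Finally, fitting integer coefficients to these (and the overall shape) gives p.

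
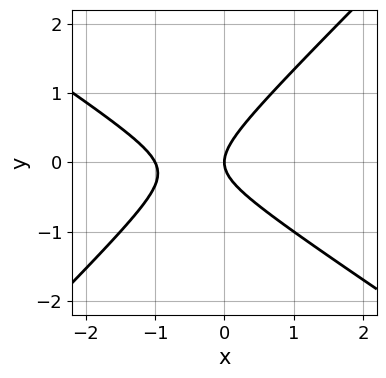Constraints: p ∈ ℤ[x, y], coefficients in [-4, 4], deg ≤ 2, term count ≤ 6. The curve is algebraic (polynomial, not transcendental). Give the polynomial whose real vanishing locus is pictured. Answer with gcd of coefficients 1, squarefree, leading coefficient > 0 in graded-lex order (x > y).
(a) Degree: a generic line meets the curve in up to 2 points, so deg p = 2.
(b) From the visible intercepts: the x-axis gridline crossings are at x ∈ {-1, 0}; one y-axis crossing is at y = 0.
(c) Matching integer coefficients to the picture gives p.

2*x^2 + x*y - 3*y^2 + 2*x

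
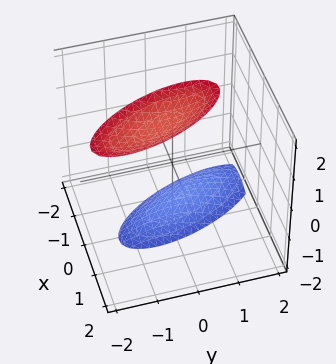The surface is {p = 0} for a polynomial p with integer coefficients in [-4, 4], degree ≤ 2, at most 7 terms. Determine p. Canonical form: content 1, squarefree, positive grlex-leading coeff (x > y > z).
First, there are 2 components.
Next, deg p = 2.
Then, reading off the gridlines: the surface avoids every integer y-axis point in the box; the surface avoids every integer x-axis point in the box.
Finally, these observations pin down the coefficients.

3*x^2 + 2*x*y - x*z + y^2 - z^2 + 3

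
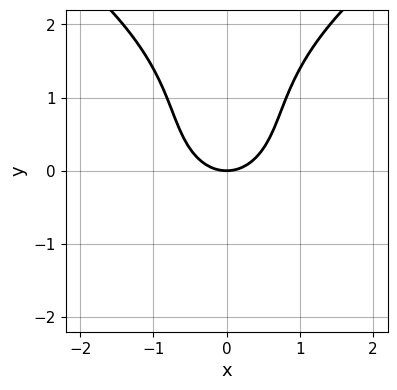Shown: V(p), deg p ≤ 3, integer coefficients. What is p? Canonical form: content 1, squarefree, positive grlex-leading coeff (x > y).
y^3 - 3*x^2 - 2*y^2 + 3*y

(a) deg p = 3. No degree-2 curve has this shape.
(b) Symmetries: the x ↦ −x reflection is a symmetry, so x appears only in even powers.
(c) Reading off the gridlines: it crosses the y-axis at the gridline y = 0; it crosses the x-axis at the gridline x = 0.
(d) These observations pin down the coefficients.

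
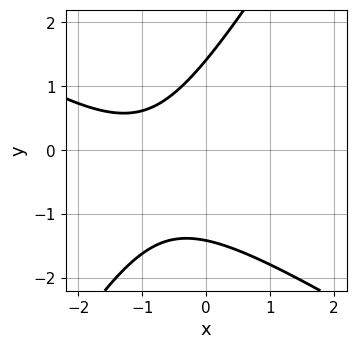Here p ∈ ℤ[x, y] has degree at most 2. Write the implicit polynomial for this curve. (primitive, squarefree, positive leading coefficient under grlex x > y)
x^2 + x*y - y^2 + 2*x + 2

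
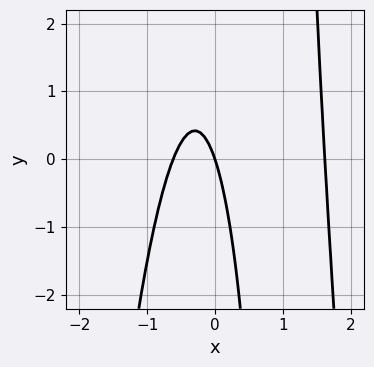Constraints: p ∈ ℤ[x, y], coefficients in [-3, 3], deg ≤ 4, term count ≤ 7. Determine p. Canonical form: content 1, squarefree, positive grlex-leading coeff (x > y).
3*x^3 - 3*x^2 + x*y - 3*x - y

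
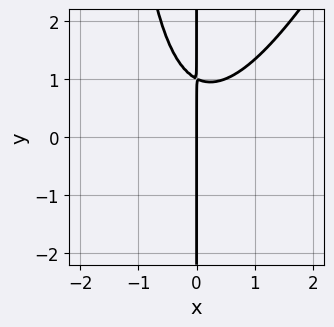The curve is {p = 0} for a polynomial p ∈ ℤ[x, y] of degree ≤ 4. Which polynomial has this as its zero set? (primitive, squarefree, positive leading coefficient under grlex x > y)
deg p = 3. The shape is more complex than any degree-2 curve.
Reading off the gridlines: one x-axis crossing is at x = 0; every point of the y-axis in the box is on the curve.
Assembling these constraints gives the stated polynomial.

2*x^3 - x^2*y - 2*x*y + 2*x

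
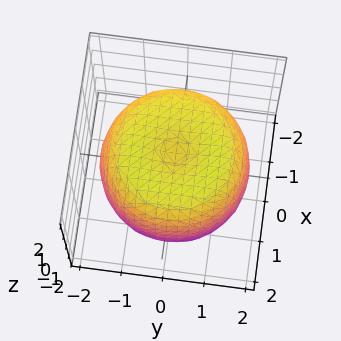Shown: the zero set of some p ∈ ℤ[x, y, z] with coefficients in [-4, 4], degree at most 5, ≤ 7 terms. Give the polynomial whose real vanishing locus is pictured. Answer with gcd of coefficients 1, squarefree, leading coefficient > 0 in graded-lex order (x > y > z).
x^4 + 2*x^2*y^2 + y^4 - 2*x^2 - 2*y^2 + 2*z^2 - 3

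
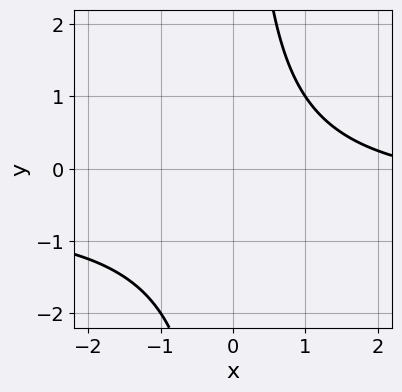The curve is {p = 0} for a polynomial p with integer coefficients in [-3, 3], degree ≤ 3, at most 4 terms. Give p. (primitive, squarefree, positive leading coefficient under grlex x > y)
First, the degree is 2 — the shape is more complex than any degree-1 curve.
Next, reading off the gridlines: it misses every integer gridline on the y-axis; it misses every integer gridline on the x-axis.
Finally, these observations pin down the coefficients.

2*x*y + x - 3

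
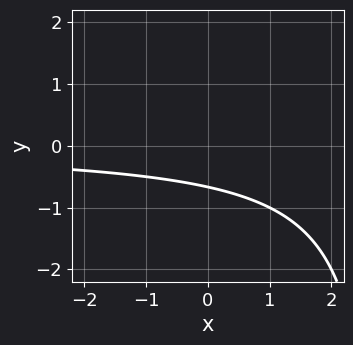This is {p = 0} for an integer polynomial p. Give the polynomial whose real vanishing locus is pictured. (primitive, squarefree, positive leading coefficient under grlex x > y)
First, deg p = 2.
Next, checking where it meets the axes: no x-intercept at any integer in the box.
Finally, the integer polynomial consistent with all of this is the stated p.

x*y - 3*y - 2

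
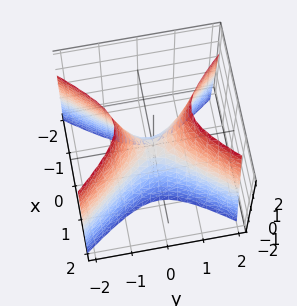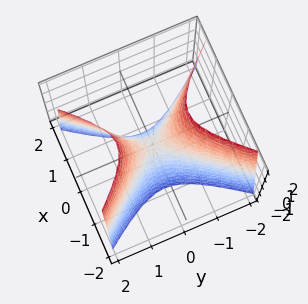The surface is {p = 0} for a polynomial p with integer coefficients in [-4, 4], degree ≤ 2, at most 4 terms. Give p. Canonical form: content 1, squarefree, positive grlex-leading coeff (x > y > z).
3*x^2 - 2*y^2 + z

First, deg p = 2. A saddle surface; a quadric.
Next, symmetries: mirror symmetry x ↦ −x ⇒ only even powers of x; mirror symmetry y ↦ −y ⇒ only even powers of y.
Next, against the integer gridlines: one z-axis crossing is at z = 0; it crosses the y-axis at the gridline y = 0; one x-axis crossing is at x = 0.
Finally, these observations pin down the coefficients.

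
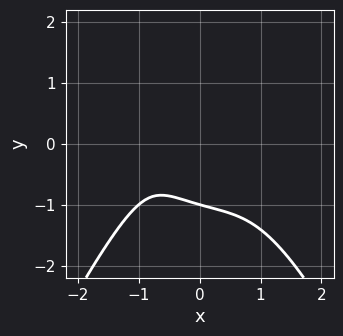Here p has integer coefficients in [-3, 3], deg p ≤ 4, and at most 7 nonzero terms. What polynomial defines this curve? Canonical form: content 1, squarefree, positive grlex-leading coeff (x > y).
Degree: a generic line meets the curve in up to 4 points, so deg p = 4.
From the visible intercepts: no x-intercept at any integer in the box; it crosses the y-axis at the gridline y = -1.
Assembling these constraints gives the stated polynomial.

2*x^4 + 2*y^3 + 2*x + y + 3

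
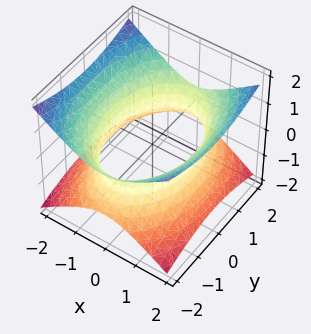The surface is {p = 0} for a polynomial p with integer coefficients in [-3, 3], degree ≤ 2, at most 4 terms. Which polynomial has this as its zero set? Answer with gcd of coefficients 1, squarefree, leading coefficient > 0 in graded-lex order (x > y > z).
The degree is 2 — an hourglass — one-sheet hyperboloid; a quadric.
Symmetries: mirror symmetry x ↦ −x ⇒ only even powers of x; it's symmetric under y → −y, forcing even powers of y; the z ↦ −z reflection is a symmetry, so z appears only in even powers.
Checking where it meets the axes: it misses every integer gridline on the z-axis.
Putting this together gives p.

2*x^2 + y^2 - 3*z^2 - 3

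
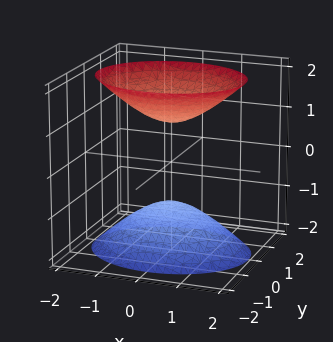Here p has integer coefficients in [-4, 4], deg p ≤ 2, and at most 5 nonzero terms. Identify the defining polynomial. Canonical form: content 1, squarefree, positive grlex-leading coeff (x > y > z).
2*x^2 + 3*y^2 - 2*z^2 + 2

The picture has 2 separate pieces. They look like related sheets of one shape, so recover p as a whole.
Degree: two separate bowl-shaped sheets opening away from each other; a quadric, so deg p = 2.
Symmetries: the y ↦ −y reflection is a symmetry, so y appears only in even powers; it's symmetric under x → −x, forcing even powers of x; it's symmetric under z → −z, forcing even powers of z.
From the axis intercepts and sections: the surface avoids every integer x-axis point in the box; the z-axis gridline crossings are at z ∈ {-1, 1}; no y-intercept at any integer in the box.
Matching integer coefficients to the picture gives p.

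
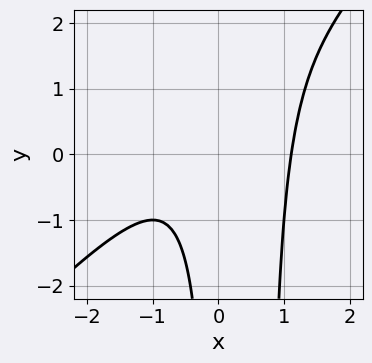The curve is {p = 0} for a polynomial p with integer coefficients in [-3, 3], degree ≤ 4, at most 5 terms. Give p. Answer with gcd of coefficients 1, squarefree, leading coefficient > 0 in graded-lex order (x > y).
The degree is 3 — a generic line meets the curve in up to 3 points.
Reading off the gridlines: the curve avoids every integer y-axis point in the box.
Putting this together gives p.

3*x^3 - 3*x^2*y + 2*x*y - x - 3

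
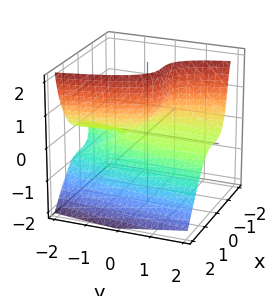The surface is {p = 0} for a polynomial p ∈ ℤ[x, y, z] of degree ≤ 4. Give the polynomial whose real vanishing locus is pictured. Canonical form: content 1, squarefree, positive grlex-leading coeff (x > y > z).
1. The degree is 3 — the shape is more complex than any degree-2 surface.
2. From the visible intercepts: one z-axis crossing is at z = 0; it crosses the x-axis at the gridline x = 0.
3. Together with the visible shape, these determine p as stated.

3*x^3 + z^3 + 2*y*z - 3*z^2 + z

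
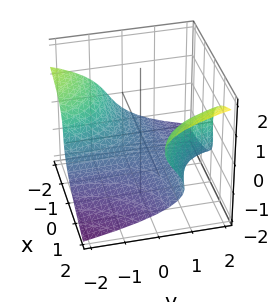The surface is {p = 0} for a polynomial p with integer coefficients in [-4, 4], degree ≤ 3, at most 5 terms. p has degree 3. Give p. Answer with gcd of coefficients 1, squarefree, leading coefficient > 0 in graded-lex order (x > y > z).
(a) deg p = 3. No degree-2 surface has this shape.
(b) Against the integer gridlines: no x-intercept at any integer in the box; the surface avoids every integer y-axis point in the box; it meets the z-axis at z = -1 (among the integer gridlines).
(c) Solving for integer coefficients yields p as stated.

3*z^3 - 3*x*y - 2*x*z + 3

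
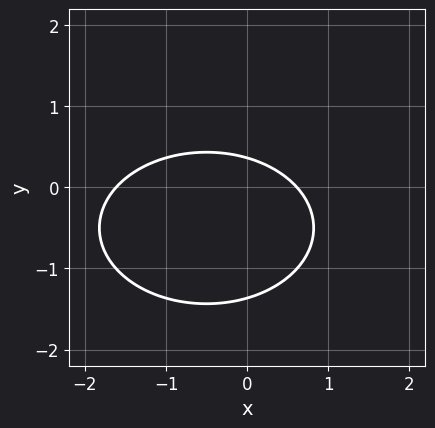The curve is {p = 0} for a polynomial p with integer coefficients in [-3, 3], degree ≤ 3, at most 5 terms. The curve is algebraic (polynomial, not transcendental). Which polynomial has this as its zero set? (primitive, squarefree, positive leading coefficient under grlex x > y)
x^2 + 2*y^2 + x + 2*y - 1

Degree: no degree-1 curve has this shape, so deg p = 2.
Matching integer coefficients to the picture gives p.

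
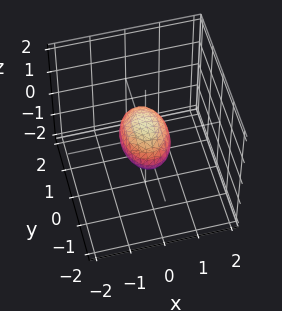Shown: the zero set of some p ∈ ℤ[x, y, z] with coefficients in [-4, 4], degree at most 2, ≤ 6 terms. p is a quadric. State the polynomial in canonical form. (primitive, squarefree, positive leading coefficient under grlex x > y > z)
First, degree: a closed, bounded, convex surface; a quadric, so deg p = 2.
Next, symmetries: the y ↦ −y reflection is a symmetry, so y appears only in even powers; mirror symmetry z ↦ −z ⇒ only even powers of z; mirror symmetry x ↦ −x ⇒ only even powers of x.
Next, observable constraints: among the integer gridlines, it crosses the y-axis at y ∈ {-1, 1}.
Finally, the integer polynomial consistent with all of this is the stated p.

2*x^2 + y^2 + 2*z^2 - 1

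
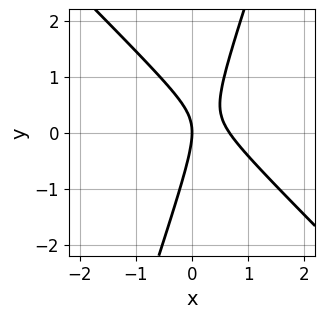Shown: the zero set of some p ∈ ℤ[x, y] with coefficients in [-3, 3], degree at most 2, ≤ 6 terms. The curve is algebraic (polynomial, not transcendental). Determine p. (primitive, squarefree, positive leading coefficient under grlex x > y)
3*x^2 + 2*x*y - y^2 - 2*x

(a) Degree: the shape is more complex than any degree-1 curve, so deg p = 2.
(b) From the axis intercepts and sections: it crosses the x-axis at the gridline x = 0; one y-axis crossing is at y = 0.
(c) Matching integer coefficients to the picture gives p.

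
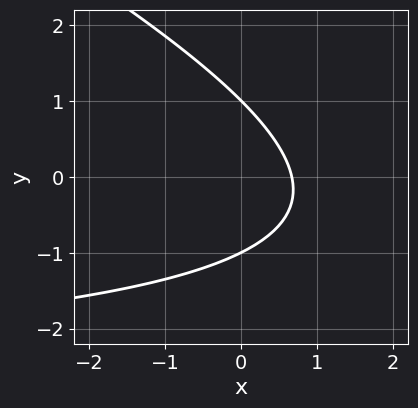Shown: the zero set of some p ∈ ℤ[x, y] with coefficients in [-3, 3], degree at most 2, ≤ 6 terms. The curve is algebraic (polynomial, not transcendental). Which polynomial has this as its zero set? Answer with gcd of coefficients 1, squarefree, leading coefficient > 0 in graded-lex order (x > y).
x*y + 2*y^2 + 3*x - 2

deg p = 2. No degree-1 curve has this shape.
From the visible intercepts: among the integer gridlines, it crosses the y-axis at y ∈ {-1, 1}.
Together with the visible shape, these determine p as stated.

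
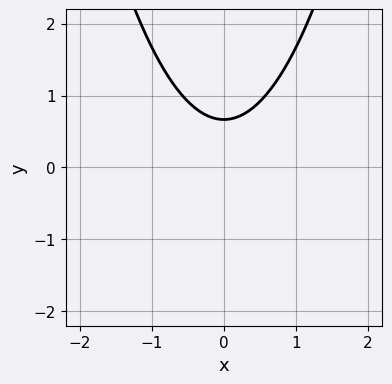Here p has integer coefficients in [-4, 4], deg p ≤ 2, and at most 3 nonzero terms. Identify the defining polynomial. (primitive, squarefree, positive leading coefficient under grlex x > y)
3*x^2 - 3*y + 2

(a) The degree is 2 — the shape is more complex than any degree-1 curve.
(b) Symmetries: mirror symmetry x ↦ −x ⇒ only even powers of x.
(c) Against the integer gridlines: it misses every integer gridline on the x-axis.
(d) Together with the visible shape, these determine p as stated.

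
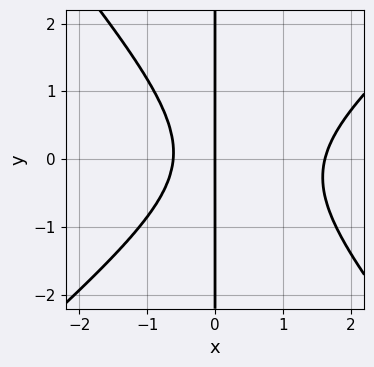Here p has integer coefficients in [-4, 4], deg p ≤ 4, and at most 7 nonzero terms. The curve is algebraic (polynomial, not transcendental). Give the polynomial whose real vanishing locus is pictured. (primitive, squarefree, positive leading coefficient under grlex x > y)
First, degree: no degree-2 curve has this shape, so deg p = 3.
Then, against the integer gridlines: it meets the x-axis at x = 0 (among the integer gridlines); every point of the y-axis in the box is on the curve.
Finally, matching integer coefficients to the picture gives p.

3*x^3 - x^2*y - 3*x*y^2 - 3*x^2 - 3*x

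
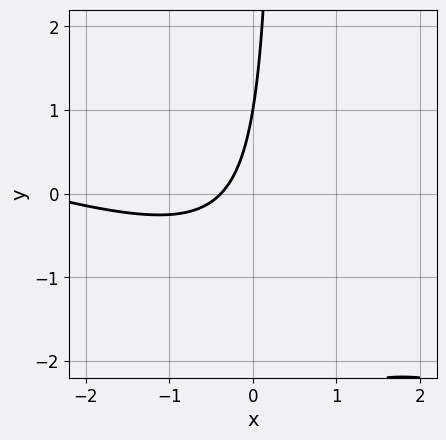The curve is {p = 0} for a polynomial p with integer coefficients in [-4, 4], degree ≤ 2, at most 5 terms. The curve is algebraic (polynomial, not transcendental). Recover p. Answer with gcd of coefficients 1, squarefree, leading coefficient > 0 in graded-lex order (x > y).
x^2 + 3*x*y + 3*x - y + 1

(a) The degree is 2 — a generic line meets the curve in up to 2 points.
(b) Reading off the gridlines: it crosses the y-axis at the gridline y = 1.
(c) Assembling these constraints gives the stated polynomial.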